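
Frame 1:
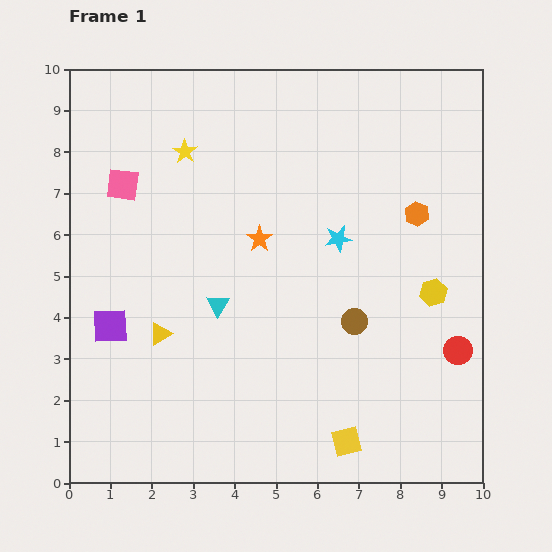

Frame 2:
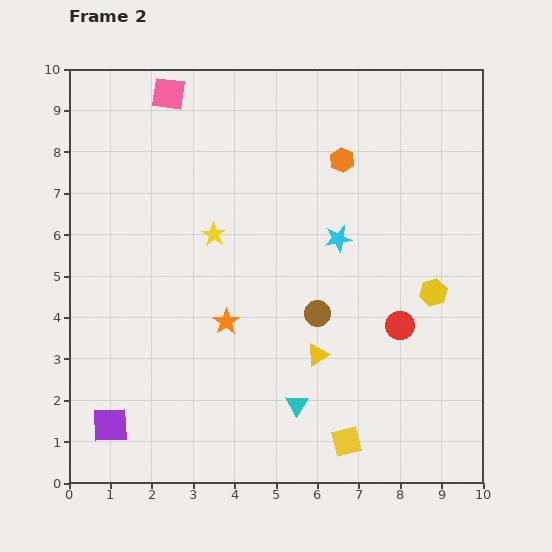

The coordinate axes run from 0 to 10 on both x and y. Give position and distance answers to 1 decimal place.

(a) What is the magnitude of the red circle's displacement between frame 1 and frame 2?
1.5

The red circle moved from (9.4, 3.2) to (8.0, 3.8), a distance of √(1.4² + 0.6²) ≈ 1.5.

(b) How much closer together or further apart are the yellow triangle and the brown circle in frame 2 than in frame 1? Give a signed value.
-3.7

Distance in frame 1: 4.7. Distance in frame 2: 1.0.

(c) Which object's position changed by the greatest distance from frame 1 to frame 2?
the yellow triangle

(moved 3.8; next 3.1)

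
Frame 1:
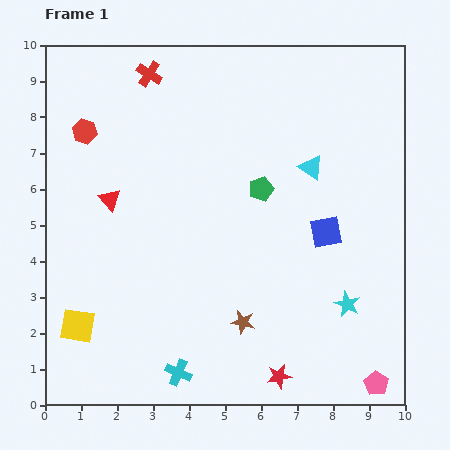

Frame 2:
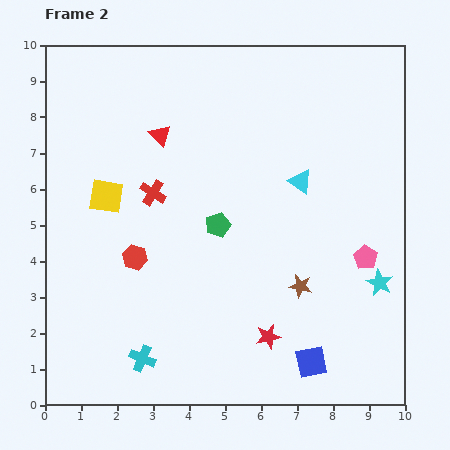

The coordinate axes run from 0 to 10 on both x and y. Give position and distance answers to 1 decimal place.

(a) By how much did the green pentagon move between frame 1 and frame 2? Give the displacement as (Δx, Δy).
(-1.2, -1.0)

The green pentagon was at (6.0, 6.0) in frame 1 and (4.8, 5.0) in frame 2.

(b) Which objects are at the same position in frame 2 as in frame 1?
none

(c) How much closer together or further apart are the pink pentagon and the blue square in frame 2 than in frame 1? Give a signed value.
-1.1

Distance in frame 1: 4.4. Distance in frame 2: 3.3.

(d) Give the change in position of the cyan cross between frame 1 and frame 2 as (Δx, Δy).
(-1.0, 0.4)

The cyan cross was at (3.7, 0.9) in frame 1 and (2.7, 1.3) in frame 2.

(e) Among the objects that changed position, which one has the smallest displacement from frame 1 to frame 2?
the cyan triangle

(moved 0.5)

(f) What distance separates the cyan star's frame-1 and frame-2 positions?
1.1

The cyan star moved from (8.4, 2.8) to (9.3, 3.4), a distance of √(0.9² + 0.6²) ≈ 1.1.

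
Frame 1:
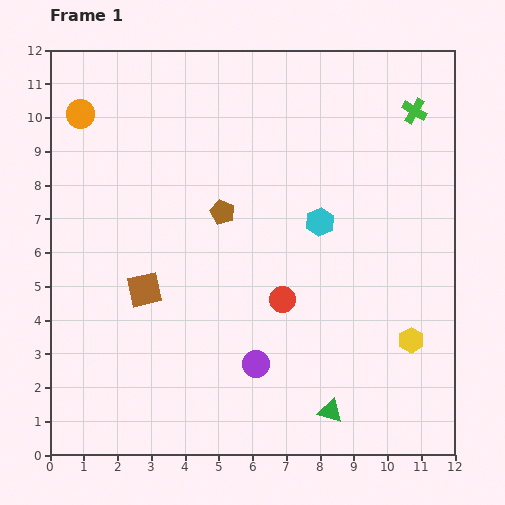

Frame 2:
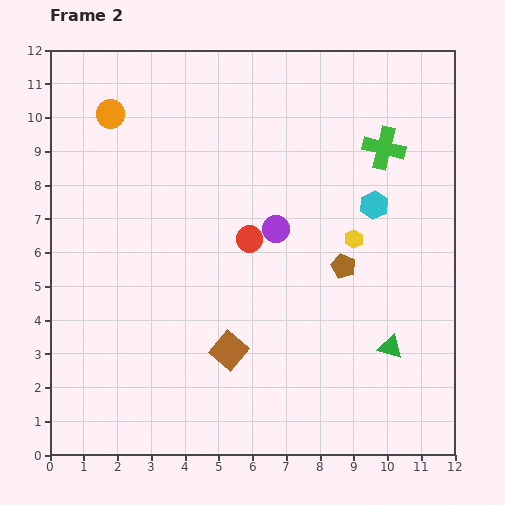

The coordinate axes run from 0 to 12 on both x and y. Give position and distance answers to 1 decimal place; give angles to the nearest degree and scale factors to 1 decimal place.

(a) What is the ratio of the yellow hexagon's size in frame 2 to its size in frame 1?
0.8×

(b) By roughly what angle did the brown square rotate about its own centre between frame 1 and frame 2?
38° counter-clockwise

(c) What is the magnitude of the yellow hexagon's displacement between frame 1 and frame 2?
3.4

The yellow hexagon moved from (10.7, 3.4) to (9.0, 6.4), a distance of √(1.7² + 3.0²) ≈ 3.4.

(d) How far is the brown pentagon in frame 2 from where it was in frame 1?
3.9

The brown pentagon moved from (5.1, 7.2) to (8.7, 5.6), a distance of √(3.6² + 1.6²) ≈ 3.9.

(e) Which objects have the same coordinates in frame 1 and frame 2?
none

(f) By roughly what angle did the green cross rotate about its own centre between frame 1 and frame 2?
17° counter-clockwise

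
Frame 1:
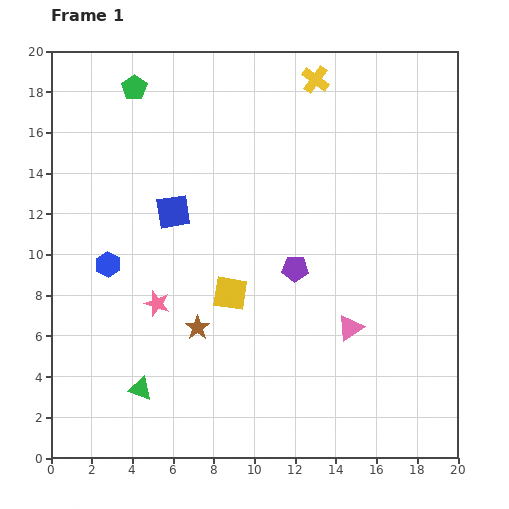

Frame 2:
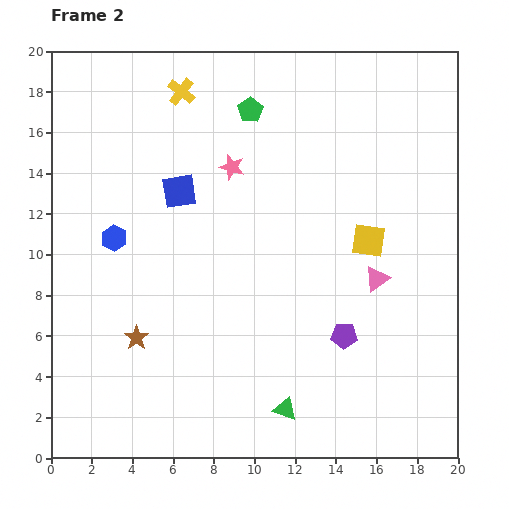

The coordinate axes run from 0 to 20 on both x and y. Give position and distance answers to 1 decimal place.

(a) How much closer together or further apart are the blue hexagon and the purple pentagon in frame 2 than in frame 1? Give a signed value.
+3.1

Distance in frame 1: 9.2. Distance in frame 2: 12.3.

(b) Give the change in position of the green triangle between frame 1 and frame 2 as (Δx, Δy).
(7.1, -1.0)

The green triangle was at (4.4, 3.4) in frame 1 and (11.5, 2.4) in frame 2.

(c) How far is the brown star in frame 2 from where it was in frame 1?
3.0

The brown star moved from (7.2, 6.4) to (4.2, 5.9), a distance of √(3.0² + 0.5²) ≈ 3.0.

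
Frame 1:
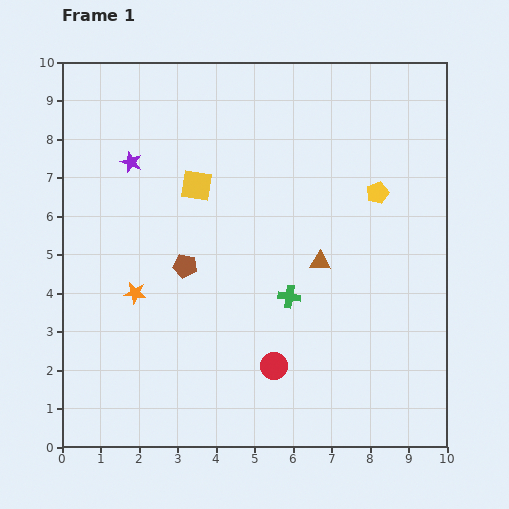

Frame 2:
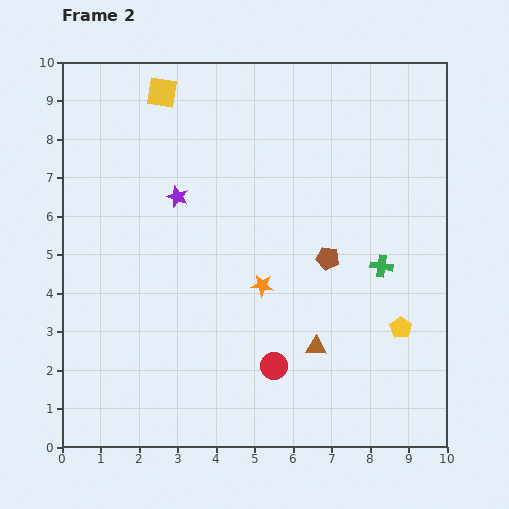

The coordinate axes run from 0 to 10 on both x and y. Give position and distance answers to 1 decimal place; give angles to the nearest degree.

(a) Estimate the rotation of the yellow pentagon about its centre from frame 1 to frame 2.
17° counter-clockwise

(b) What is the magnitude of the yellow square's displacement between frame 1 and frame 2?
2.6

The yellow square moved from (3.5, 6.8) to (2.6, 9.2), a distance of √(0.9² + 2.4²) ≈ 2.6.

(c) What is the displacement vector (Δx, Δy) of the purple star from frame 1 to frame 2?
(1.2, -0.9)

The purple star was at (1.8, 7.4) in frame 1 and (3.0, 6.5) in frame 2.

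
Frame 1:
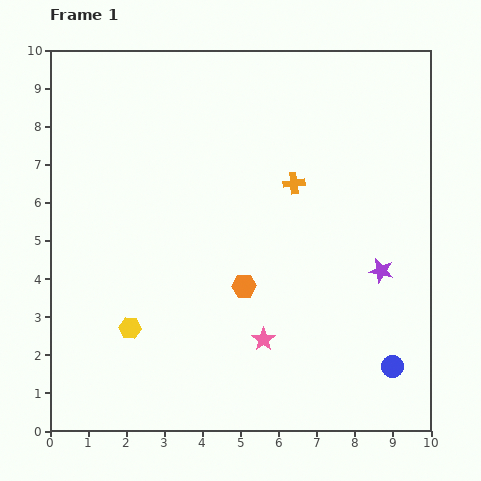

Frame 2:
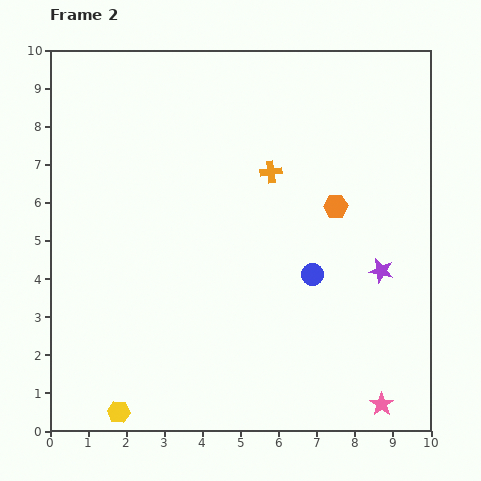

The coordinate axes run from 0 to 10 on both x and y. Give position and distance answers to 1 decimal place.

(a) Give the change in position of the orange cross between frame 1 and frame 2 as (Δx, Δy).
(-0.6, 0.3)

The orange cross was at (6.4, 6.5) in frame 1 and (5.8, 6.8) in frame 2.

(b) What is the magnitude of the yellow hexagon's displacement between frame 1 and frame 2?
2.2

The yellow hexagon moved from (2.1, 2.7) to (1.8, 0.5), a distance of √(0.3² + 2.2²) ≈ 2.2.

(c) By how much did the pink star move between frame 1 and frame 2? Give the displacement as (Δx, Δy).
(3.1, -1.7)

The pink star was at (5.6, 2.4) in frame 1 and (8.7, 0.7) in frame 2.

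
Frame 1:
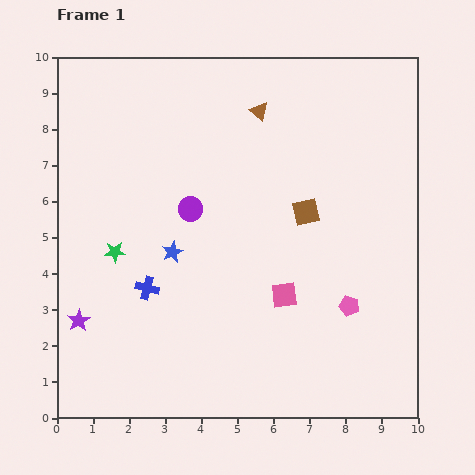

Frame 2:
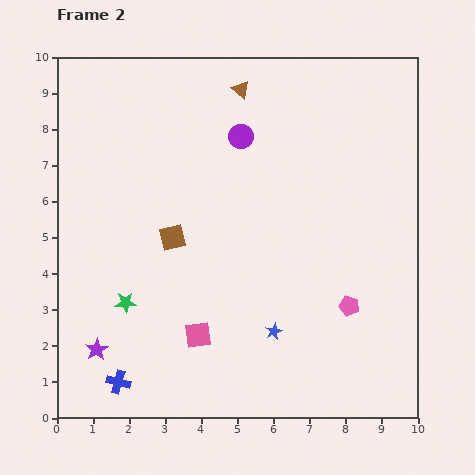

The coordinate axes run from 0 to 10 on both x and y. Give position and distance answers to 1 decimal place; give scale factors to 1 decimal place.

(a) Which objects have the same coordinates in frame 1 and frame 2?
the pink pentagon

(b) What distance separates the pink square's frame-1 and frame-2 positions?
2.6

The pink square moved from (6.3, 3.4) to (3.9, 2.3), a distance of √(2.4² + 1.1²) ≈ 2.6.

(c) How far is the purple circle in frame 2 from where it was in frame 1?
2.4

The purple circle moved from (3.7, 5.8) to (5.1, 7.8), a distance of √(1.4² + 2.0²) ≈ 2.4.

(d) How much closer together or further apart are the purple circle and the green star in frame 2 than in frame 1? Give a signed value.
+3.2

Distance in frame 1: 2.4. Distance in frame 2: 5.6.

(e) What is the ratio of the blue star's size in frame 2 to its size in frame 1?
0.8×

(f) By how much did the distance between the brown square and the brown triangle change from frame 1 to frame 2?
+1.4

Distance in frame 1: 3.1. Distance in frame 2: 4.5.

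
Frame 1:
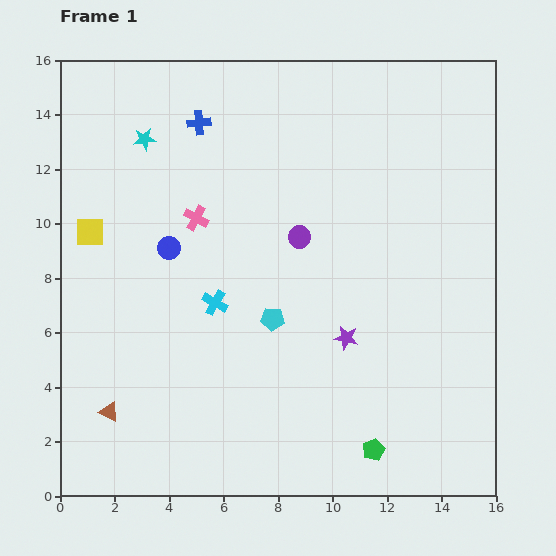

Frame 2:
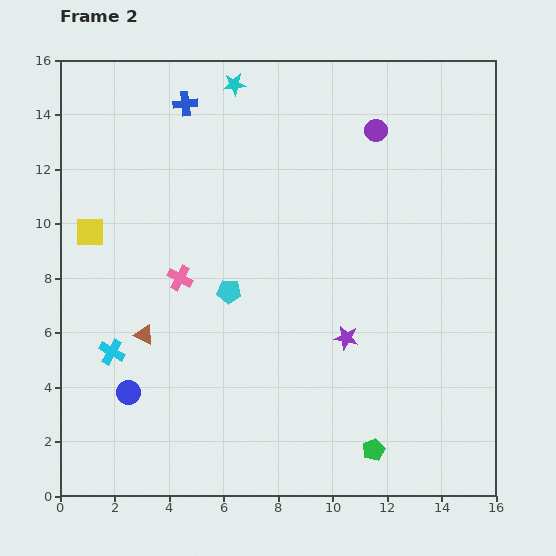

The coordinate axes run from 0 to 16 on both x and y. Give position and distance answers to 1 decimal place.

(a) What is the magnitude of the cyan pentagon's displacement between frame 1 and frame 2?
1.9

The cyan pentagon moved from (7.8, 6.5) to (6.2, 7.5), a distance of √(1.6² + 1.0²) ≈ 1.9.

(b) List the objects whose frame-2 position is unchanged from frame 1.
the yellow square, the purple star, the green pentagon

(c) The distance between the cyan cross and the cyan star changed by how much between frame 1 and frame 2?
+4.3

Distance in frame 1: 6.5. Distance in frame 2: 10.8.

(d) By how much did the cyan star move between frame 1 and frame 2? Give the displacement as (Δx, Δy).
(3.3, 2.0)

The cyan star was at (3.1, 13.1) in frame 1 and (6.4, 15.1) in frame 2.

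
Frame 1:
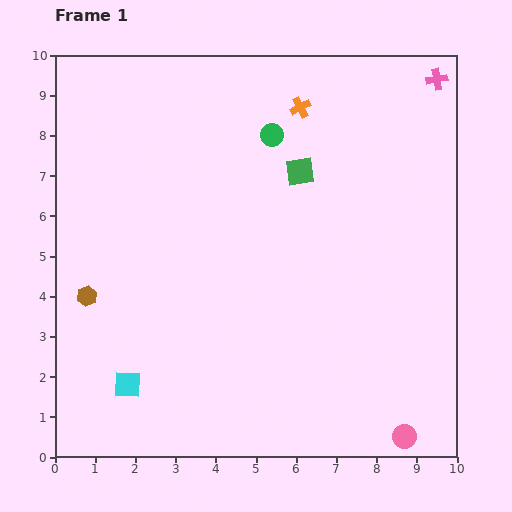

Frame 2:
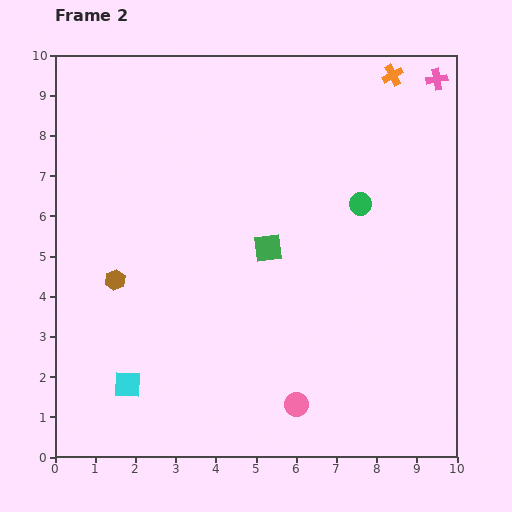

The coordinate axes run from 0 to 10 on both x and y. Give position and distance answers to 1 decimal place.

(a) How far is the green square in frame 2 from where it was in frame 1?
2.1

The green square moved from (6.1, 7.1) to (5.3, 5.2), a distance of √(0.8² + 1.9²) ≈ 2.1.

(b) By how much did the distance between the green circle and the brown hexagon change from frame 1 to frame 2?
+0.3

Distance in frame 1: 6.1. Distance in frame 2: 6.4.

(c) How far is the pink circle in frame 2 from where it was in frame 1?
2.8

The pink circle moved from (8.7, 0.5) to (6.0, 1.3), a distance of √(2.7² + 0.8²) ≈ 2.8.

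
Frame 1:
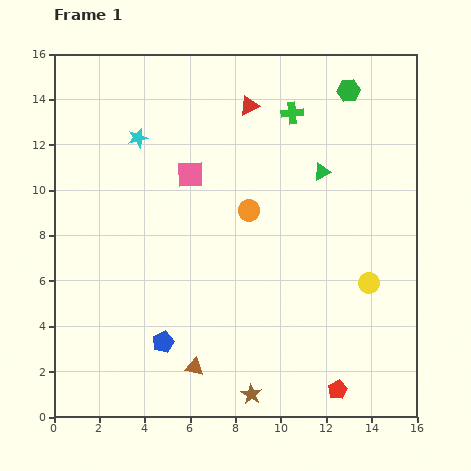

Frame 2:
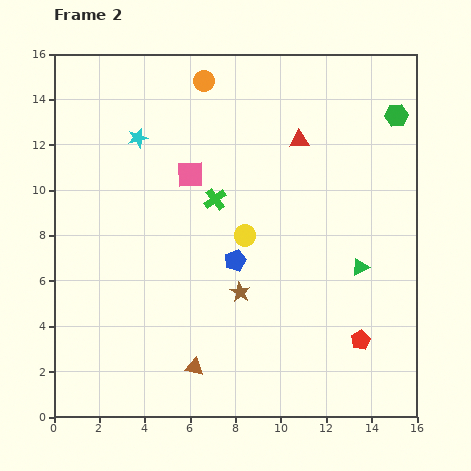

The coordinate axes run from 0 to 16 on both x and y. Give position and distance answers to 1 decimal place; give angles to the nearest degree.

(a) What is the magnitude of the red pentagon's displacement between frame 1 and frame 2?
2.4

The red pentagon moved from (12.5, 1.2) to (13.5, 3.4), a distance of √(1.0² + 2.2²) ≈ 2.4.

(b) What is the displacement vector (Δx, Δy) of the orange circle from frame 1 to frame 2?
(-2.0, 5.7)

The orange circle was at (8.6, 9.1) in frame 1 and (6.6, 14.8) in frame 2.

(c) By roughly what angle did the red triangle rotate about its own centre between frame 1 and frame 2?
24° clockwise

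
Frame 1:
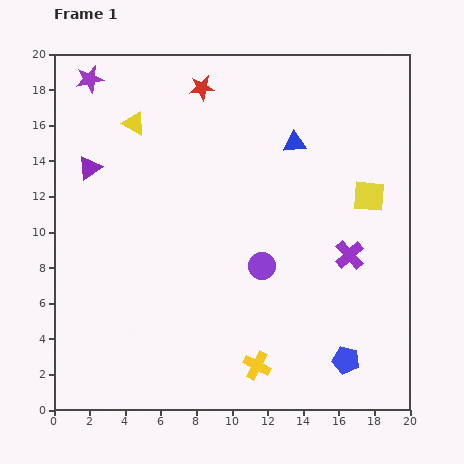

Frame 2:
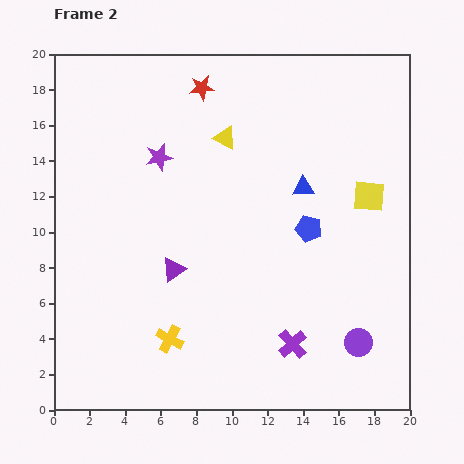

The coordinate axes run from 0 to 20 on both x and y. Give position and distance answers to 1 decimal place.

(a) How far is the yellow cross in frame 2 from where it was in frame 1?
5.1

The yellow cross moved from (11.4, 2.5) to (6.5, 4.0), a distance of √(4.9² + 1.5²) ≈ 5.1.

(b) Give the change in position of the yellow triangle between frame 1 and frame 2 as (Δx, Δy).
(5.1, -0.8)

The yellow triangle was at (4.5, 16.1) in frame 1 and (9.6, 15.3) in frame 2.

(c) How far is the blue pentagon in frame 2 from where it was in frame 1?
7.7

The blue pentagon moved from (16.4, 2.8) to (14.3, 10.2), a distance of √(2.1² + 7.4²) ≈ 7.7.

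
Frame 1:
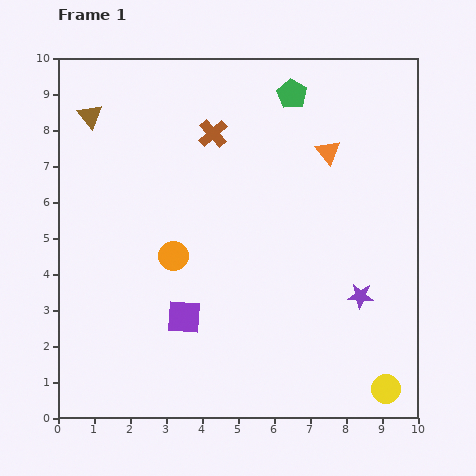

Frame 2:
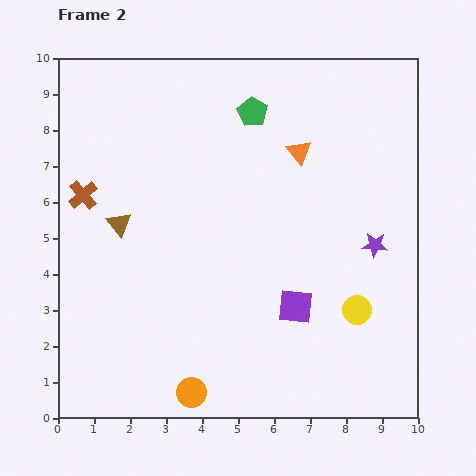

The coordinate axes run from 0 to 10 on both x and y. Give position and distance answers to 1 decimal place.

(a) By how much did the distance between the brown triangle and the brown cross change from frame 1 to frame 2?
-2.1

Distance in frame 1: 3.4. Distance in frame 2: 1.3.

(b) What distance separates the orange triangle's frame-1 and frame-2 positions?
0.8

The orange triangle moved from (7.5, 7.4) to (6.7, 7.4), a distance of √(0.8² + 0.0²) ≈ 0.8.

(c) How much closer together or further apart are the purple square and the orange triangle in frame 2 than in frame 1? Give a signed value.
-1.8

Distance in frame 1: 6.1. Distance in frame 2: 4.3.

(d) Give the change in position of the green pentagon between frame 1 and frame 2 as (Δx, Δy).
(-1.1, -0.5)

The green pentagon was at (6.5, 9.0) in frame 1 and (5.4, 8.5) in frame 2.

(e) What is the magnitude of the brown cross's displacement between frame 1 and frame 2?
4.0

The brown cross moved from (4.3, 7.9) to (0.7, 6.2), a distance of √(3.6² + 1.7²) ≈ 4.0.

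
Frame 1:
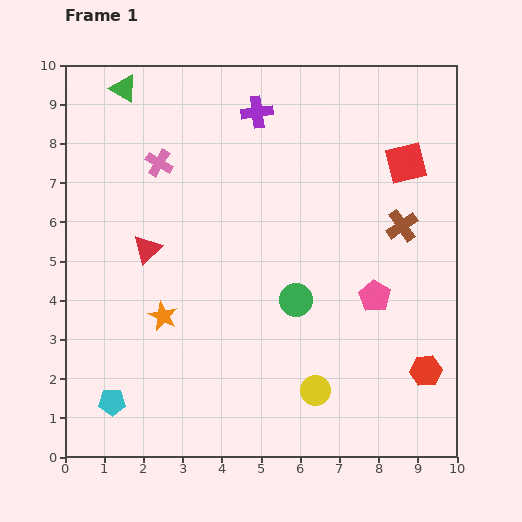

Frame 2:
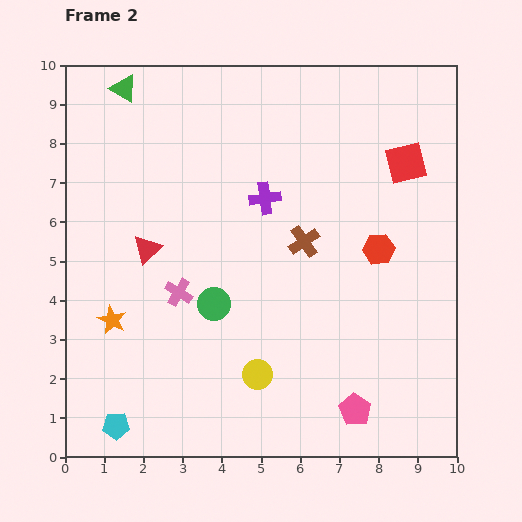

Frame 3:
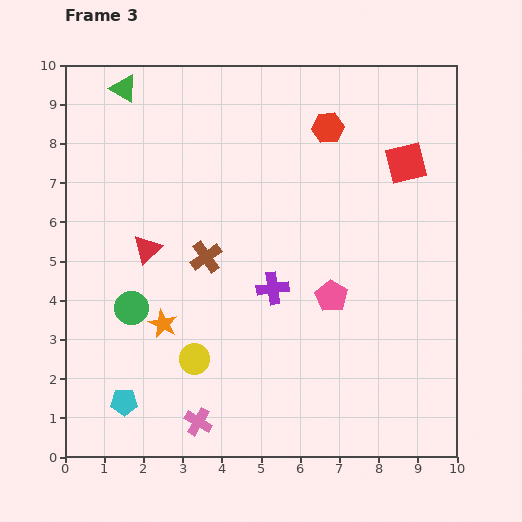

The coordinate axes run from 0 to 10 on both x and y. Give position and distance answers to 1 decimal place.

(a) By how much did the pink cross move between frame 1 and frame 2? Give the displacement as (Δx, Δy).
(0.5, -3.3)

The pink cross was at (2.4, 7.5) in frame 1 and (2.9, 4.2) in frame 2.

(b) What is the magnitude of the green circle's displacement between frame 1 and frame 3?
4.2

The green circle moved from (5.9, 4.0) to (1.7, 3.8), a distance of √(4.2² + 0.2²) ≈ 4.2.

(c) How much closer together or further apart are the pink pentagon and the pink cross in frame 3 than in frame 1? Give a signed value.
-1.8

Distance in frame 1: 6.5. Distance in frame 3: 4.7.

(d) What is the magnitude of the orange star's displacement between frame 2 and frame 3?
1.3

The orange star moved from (1.2, 3.5) to (2.5, 3.4), a distance of √(1.3² + 0.1²) ≈ 1.3.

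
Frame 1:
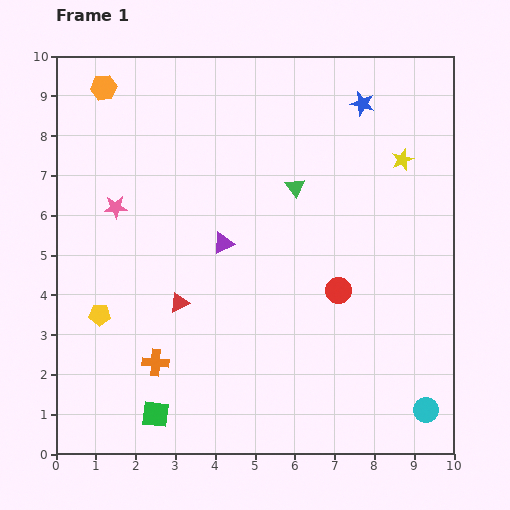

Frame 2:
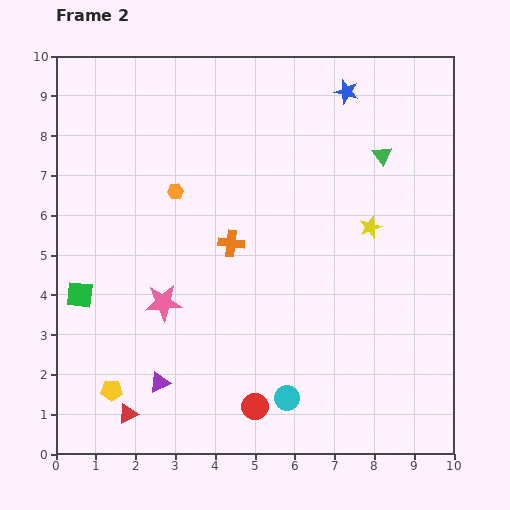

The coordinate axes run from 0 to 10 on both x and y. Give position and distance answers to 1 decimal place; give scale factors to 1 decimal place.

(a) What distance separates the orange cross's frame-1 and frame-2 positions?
3.6

The orange cross moved from (2.5, 2.3) to (4.4, 5.3), a distance of √(1.9² + 3.0²) ≈ 3.6.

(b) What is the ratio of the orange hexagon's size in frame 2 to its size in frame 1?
0.6×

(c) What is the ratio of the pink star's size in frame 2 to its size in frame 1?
1.6×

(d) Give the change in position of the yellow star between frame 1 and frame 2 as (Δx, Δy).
(-0.8, -1.7)

The yellow star was at (8.7, 7.4) in frame 1 and (7.9, 5.7) in frame 2.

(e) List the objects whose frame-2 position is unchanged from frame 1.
none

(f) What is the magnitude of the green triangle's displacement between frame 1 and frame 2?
2.3

The green triangle moved from (6.0, 6.7) to (8.2, 7.5), a distance of √(2.2² + 0.8²) ≈ 2.3.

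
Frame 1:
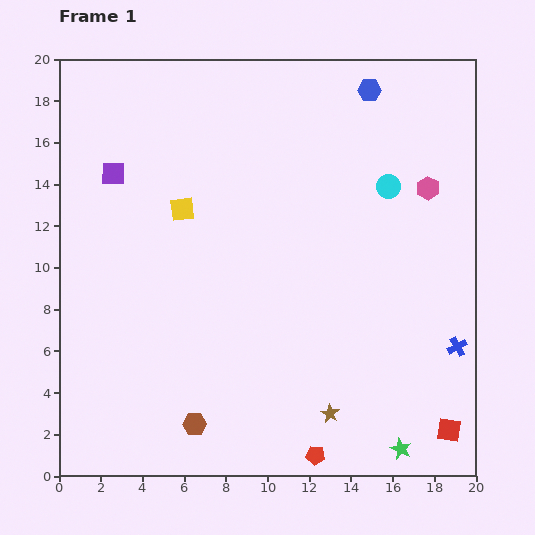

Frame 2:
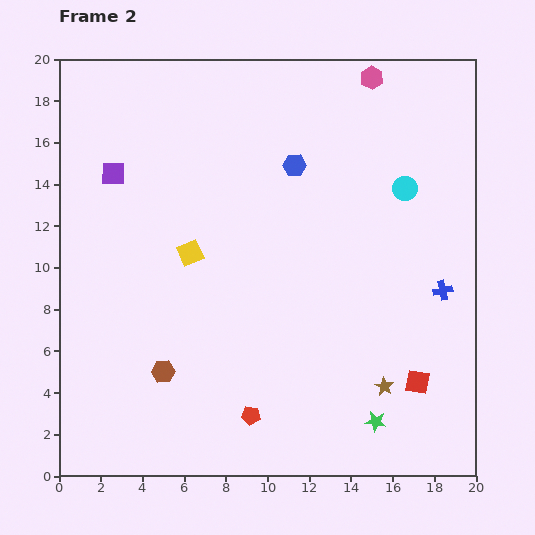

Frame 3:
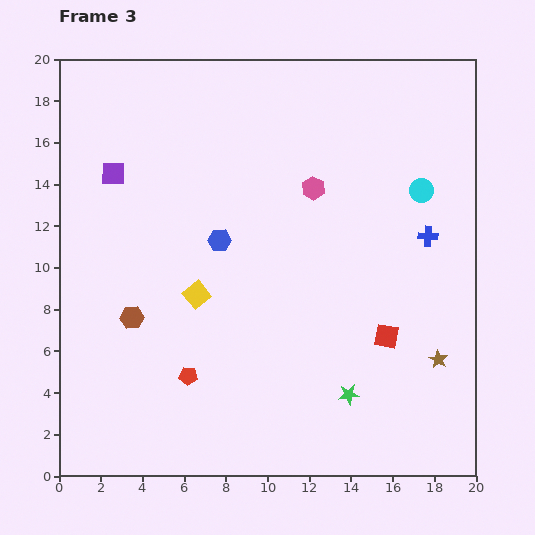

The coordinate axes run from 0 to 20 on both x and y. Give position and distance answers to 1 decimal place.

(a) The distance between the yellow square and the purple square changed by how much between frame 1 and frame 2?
+1.6

Distance in frame 1: 3.7. Distance in frame 2: 5.3.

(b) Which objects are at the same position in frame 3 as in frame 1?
the purple square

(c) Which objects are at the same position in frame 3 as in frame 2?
the purple square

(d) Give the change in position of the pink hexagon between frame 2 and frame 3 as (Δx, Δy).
(-2.8, -5.3)

The pink hexagon was at (15.0, 19.1) in frame 2 and (12.2, 13.8) in frame 3.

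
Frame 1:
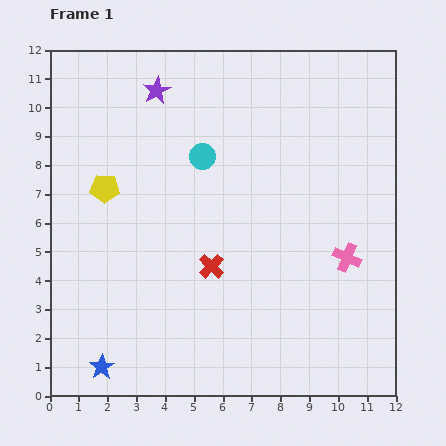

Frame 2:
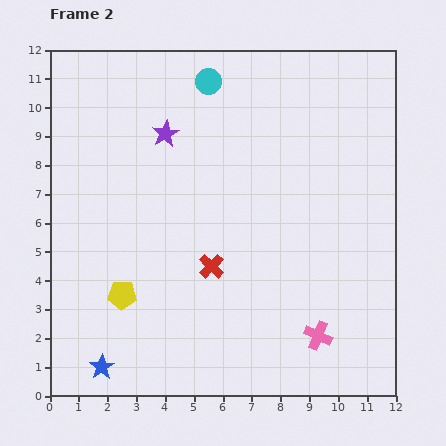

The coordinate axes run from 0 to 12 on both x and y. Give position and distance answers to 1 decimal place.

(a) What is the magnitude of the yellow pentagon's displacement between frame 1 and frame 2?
3.7

The yellow pentagon moved from (1.9, 7.2) to (2.5, 3.5), a distance of √(0.6² + 3.7²) ≈ 3.7.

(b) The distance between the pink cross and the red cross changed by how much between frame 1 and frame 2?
-0.3

Distance in frame 1: 4.7. Distance in frame 2: 4.4.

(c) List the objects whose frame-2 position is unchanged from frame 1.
the red cross, the blue star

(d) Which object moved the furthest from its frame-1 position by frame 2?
the yellow pentagon

(moved 3.7; next 2.9)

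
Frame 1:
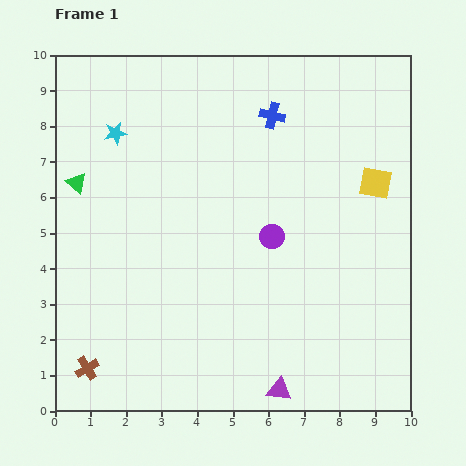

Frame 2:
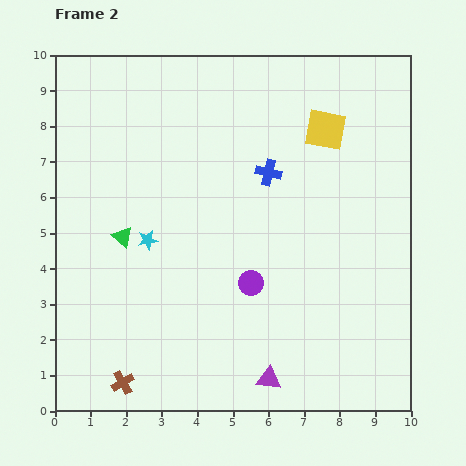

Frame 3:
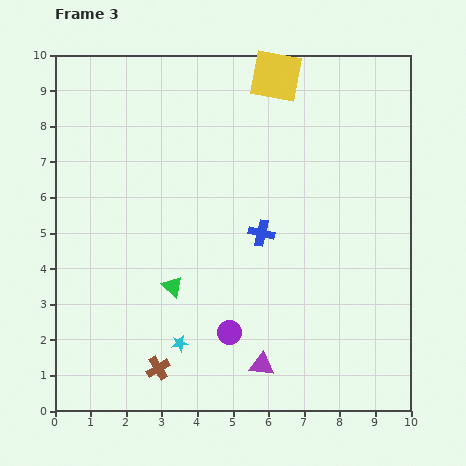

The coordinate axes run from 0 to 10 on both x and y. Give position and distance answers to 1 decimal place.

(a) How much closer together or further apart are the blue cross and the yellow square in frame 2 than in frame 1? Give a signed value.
-1.5

Distance in frame 1: 3.5. Distance in frame 2: 2.0.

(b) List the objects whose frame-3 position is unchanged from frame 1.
none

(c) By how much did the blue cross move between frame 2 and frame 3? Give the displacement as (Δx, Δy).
(-0.2, -1.7)

The blue cross was at (6.0, 6.7) in frame 2 and (5.8, 5.0) in frame 3.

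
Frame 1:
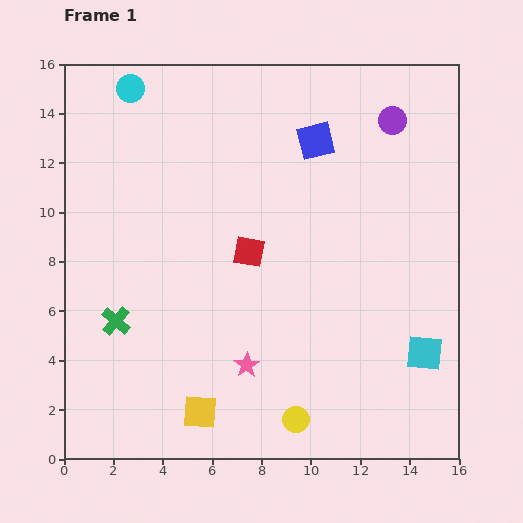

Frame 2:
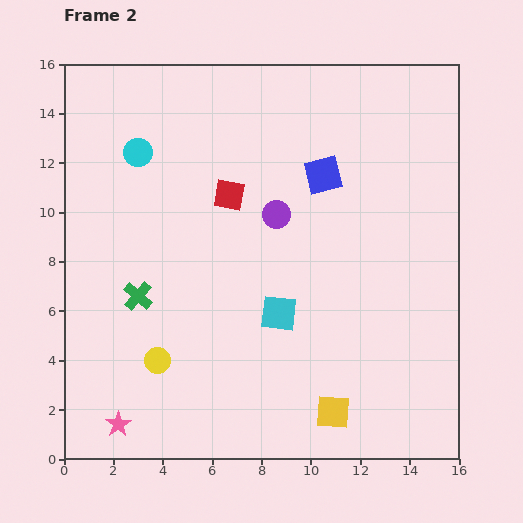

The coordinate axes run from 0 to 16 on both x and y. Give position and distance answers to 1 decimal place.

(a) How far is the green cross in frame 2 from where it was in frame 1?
1.3

The green cross moved from (2.1, 5.6) to (3.0, 6.6), a distance of √(0.9² + 1.0²) ≈ 1.3.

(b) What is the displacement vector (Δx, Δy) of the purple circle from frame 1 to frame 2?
(-4.7, -3.8)

The purple circle was at (13.3, 13.7) in frame 1 and (8.6, 9.9) in frame 2.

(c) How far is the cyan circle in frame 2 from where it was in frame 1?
2.6

The cyan circle moved from (2.7, 15.0) to (3.0, 12.4), a distance of √(0.3² + 2.6²) ≈ 2.6.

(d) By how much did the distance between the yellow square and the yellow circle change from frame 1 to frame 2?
+3.5

Distance in frame 1: 3.9. Distance in frame 2: 7.4.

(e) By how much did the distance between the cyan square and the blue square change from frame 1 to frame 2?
-3.8

Distance in frame 1: 9.7. Distance in frame 2: 5.9.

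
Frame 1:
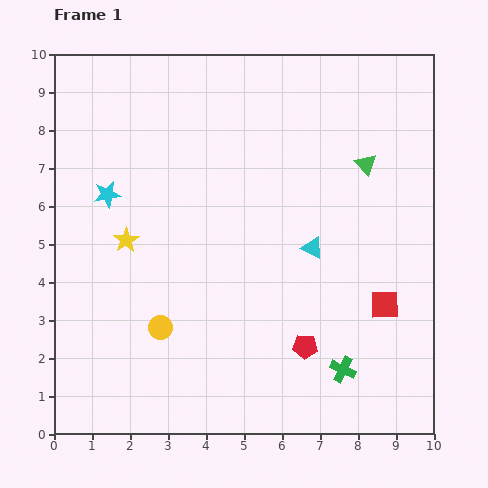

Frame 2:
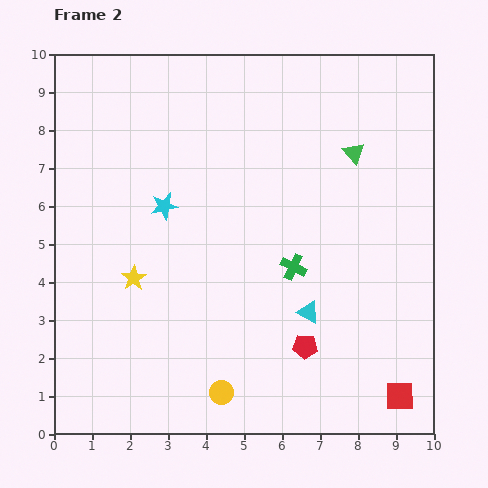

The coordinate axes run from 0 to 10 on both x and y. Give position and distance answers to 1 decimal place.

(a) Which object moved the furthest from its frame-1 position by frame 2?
the green cross

(moved 3.0; next 2.4)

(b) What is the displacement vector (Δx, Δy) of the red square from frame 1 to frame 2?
(0.4, -2.4)

The red square was at (8.7, 3.4) in frame 1 and (9.1, 1.0) in frame 2.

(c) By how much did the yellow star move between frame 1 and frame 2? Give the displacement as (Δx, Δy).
(0.2, -1.0)

The yellow star was at (1.9, 5.1) in frame 1 and (2.1, 4.1) in frame 2.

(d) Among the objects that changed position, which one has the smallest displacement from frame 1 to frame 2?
the green triangle

(moved 0.4)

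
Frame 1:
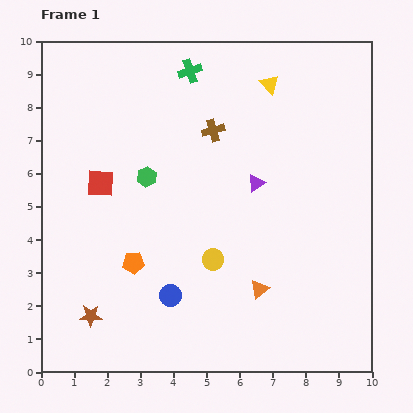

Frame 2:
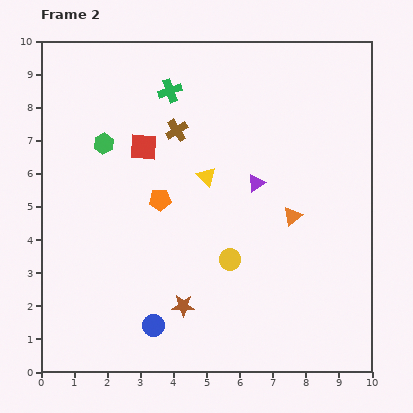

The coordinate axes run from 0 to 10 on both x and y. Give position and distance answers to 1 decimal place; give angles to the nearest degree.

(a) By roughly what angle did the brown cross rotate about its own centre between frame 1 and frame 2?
17° counter-clockwise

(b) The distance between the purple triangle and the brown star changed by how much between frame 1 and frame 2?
-2.1

Distance in frame 1: 6.4. Distance in frame 2: 4.3.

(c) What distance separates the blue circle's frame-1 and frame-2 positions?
1.0

The blue circle moved from (3.9, 2.3) to (3.4, 1.4), a distance of √(0.5² + 0.9²) ≈ 1.0.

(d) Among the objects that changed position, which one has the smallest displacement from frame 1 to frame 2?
the yellow circle

(moved 0.5)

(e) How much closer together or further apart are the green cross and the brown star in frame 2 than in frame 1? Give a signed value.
-1.5

Distance in frame 1: 8.0. Distance in frame 2: 6.5.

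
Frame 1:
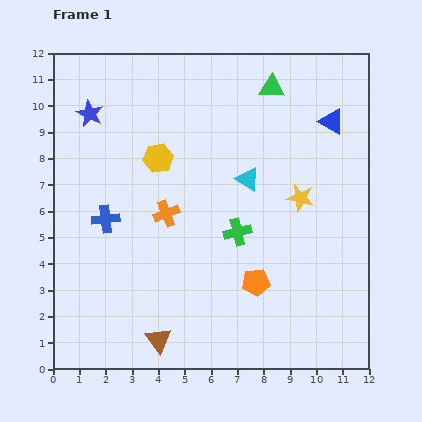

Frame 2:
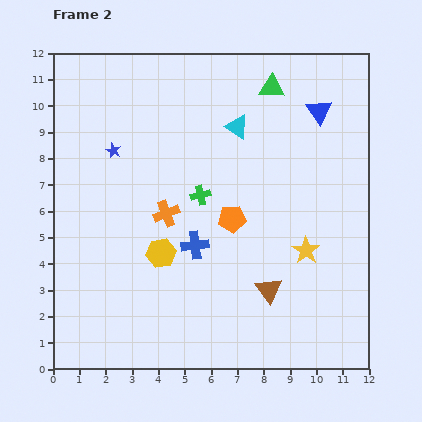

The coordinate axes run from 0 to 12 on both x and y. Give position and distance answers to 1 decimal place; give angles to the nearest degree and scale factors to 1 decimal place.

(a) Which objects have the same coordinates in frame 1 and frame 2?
the green triangle, the orange cross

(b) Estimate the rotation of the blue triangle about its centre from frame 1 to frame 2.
26° clockwise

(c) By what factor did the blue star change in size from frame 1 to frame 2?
0.6×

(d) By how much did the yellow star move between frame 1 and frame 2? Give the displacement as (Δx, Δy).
(0.2, -2.0)

The yellow star was at (9.4, 6.5) in frame 1 and (9.6, 4.5) in frame 2.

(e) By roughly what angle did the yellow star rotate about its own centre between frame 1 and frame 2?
22° clockwise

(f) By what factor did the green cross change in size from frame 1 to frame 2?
0.7×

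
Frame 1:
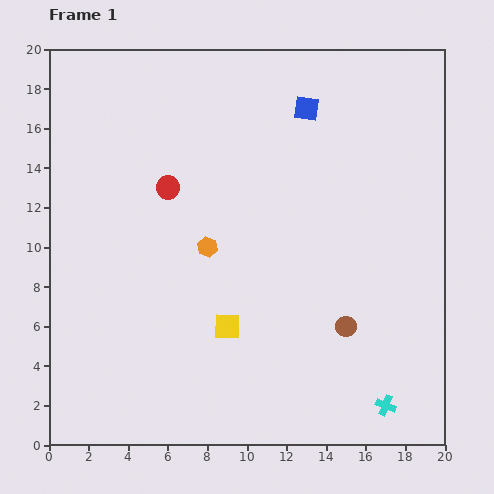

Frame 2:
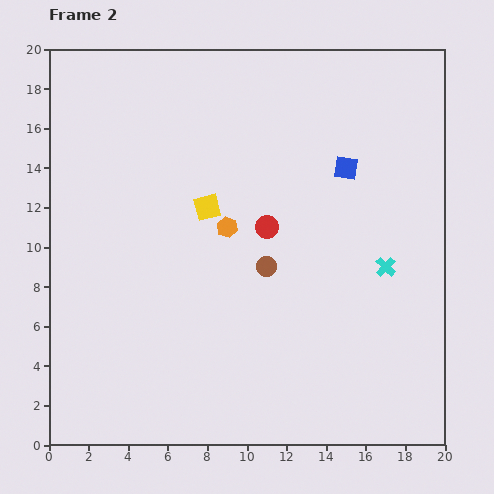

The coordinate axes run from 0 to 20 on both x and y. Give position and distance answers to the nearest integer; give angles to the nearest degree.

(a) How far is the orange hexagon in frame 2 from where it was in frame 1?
1

The orange hexagon moved from (8, 10) to (9, 11), a distance of √(1² + 1²) ≈ 1.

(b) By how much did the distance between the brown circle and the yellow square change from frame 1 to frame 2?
-2

Distance in frame 1: 6. Distance in frame 2: 4.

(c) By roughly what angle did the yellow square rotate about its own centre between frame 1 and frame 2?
16° counter-clockwise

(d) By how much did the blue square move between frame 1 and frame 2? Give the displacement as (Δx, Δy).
(2, -3)

The blue square was at (13, 17) in frame 1 and (15, 14) in frame 2.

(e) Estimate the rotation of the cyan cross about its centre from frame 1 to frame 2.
22° clockwise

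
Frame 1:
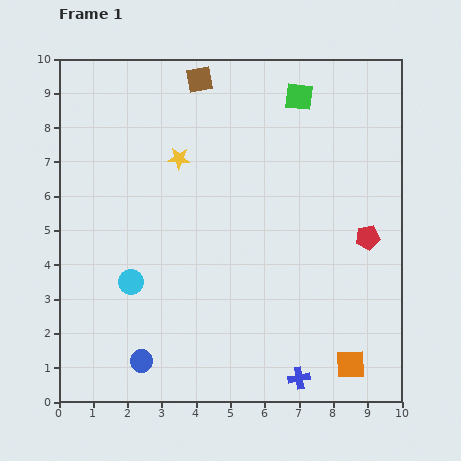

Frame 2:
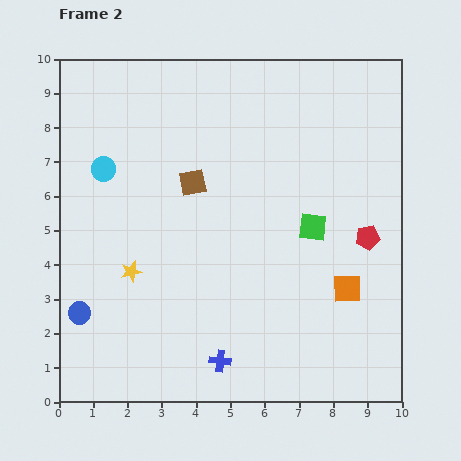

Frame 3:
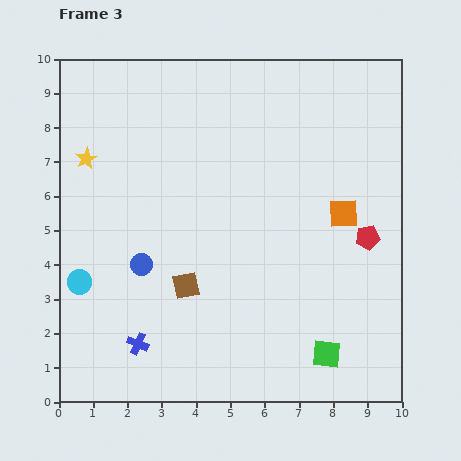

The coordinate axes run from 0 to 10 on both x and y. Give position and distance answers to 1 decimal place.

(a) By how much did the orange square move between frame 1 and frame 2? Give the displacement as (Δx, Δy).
(-0.1, 2.2)

The orange square was at (8.5, 1.1) in frame 1 and (8.4, 3.3) in frame 2.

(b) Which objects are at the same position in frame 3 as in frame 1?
the red pentagon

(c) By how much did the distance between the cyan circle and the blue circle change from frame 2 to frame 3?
-2.4

Distance in frame 2: 4.3. Distance in frame 3: 1.9.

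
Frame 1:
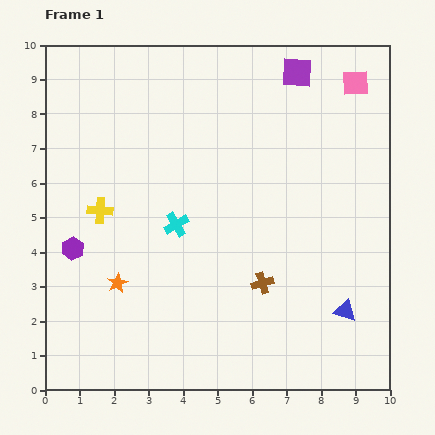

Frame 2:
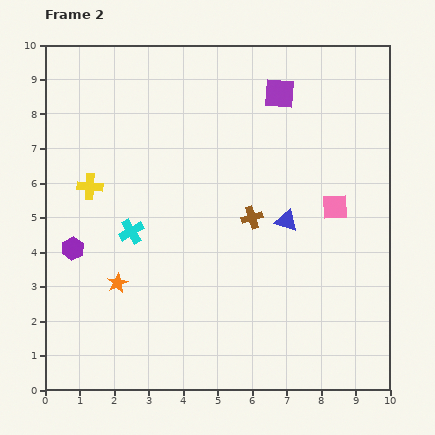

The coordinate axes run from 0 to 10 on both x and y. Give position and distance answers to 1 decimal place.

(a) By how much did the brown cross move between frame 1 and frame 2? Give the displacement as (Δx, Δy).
(-0.3, 1.9)

The brown cross was at (6.3, 3.1) in frame 1 and (6.0, 5.0) in frame 2.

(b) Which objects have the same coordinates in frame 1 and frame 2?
the orange star, the purple hexagon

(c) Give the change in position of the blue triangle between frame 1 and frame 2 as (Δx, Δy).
(-1.7, 2.6)

The blue triangle was at (8.7, 2.3) in frame 1 and (7.0, 4.9) in frame 2.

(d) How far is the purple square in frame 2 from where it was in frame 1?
0.8

The purple square moved from (7.3, 9.2) to (6.8, 8.6), a distance of √(0.5² + 0.6²) ≈ 0.8.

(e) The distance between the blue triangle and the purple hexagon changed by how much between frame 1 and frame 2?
-1.8

Distance in frame 1: 8.1. Distance in frame 2: 6.3.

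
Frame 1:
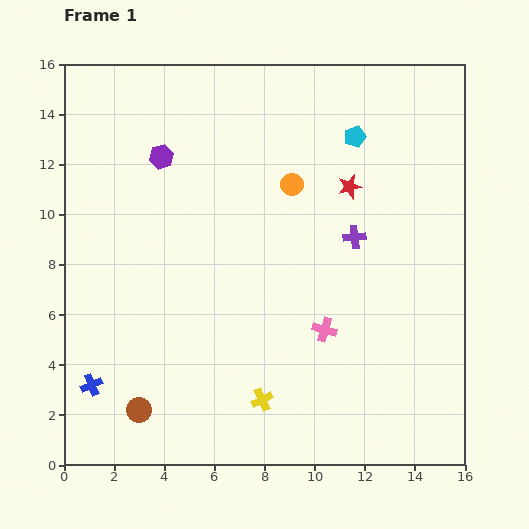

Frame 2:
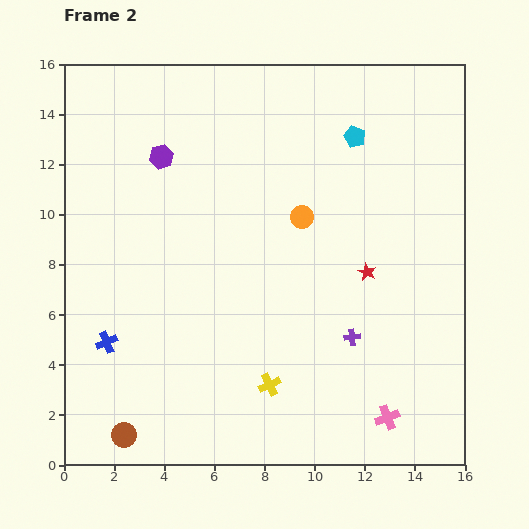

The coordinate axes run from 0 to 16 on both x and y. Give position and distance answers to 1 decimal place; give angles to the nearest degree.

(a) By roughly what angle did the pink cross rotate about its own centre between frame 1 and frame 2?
36° counter-clockwise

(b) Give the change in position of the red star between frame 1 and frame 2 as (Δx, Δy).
(0.7, -3.4)

The red star was at (11.4, 11.1) in frame 1 and (12.1, 7.7) in frame 2.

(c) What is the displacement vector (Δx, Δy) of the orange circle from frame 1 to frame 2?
(0.4, -1.3)

The orange circle was at (9.1, 11.2) in frame 1 and (9.5, 9.9) in frame 2.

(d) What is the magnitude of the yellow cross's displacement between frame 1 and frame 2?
0.7

The yellow cross moved from (7.9, 2.6) to (8.2, 3.2), a distance of √(0.3² + 0.6²) ≈ 0.7.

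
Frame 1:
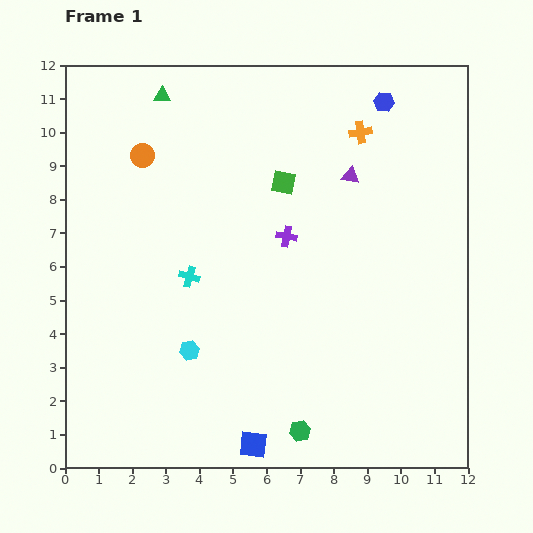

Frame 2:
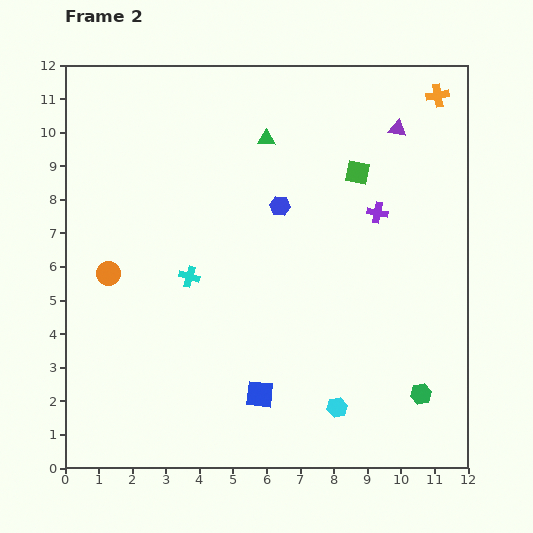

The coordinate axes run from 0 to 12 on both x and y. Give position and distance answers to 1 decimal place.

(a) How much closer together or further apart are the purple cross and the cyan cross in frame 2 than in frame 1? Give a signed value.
+2.8

Distance in frame 1: 3.1. Distance in frame 2: 5.9.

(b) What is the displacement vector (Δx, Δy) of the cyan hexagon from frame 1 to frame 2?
(4.4, -1.7)

The cyan hexagon was at (3.7, 3.5) in frame 1 and (8.1, 1.8) in frame 2.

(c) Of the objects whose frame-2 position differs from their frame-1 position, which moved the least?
the blue square

(moved 1.5)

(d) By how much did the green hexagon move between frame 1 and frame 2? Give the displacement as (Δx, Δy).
(3.6, 1.1)

The green hexagon was at (7.0, 1.1) in frame 1 and (10.6, 2.2) in frame 2.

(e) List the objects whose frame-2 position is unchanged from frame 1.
the cyan cross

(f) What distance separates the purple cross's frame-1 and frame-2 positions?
2.8

The purple cross moved from (6.6, 6.9) to (9.3, 7.6), a distance of √(2.7² + 0.7²) ≈ 2.8.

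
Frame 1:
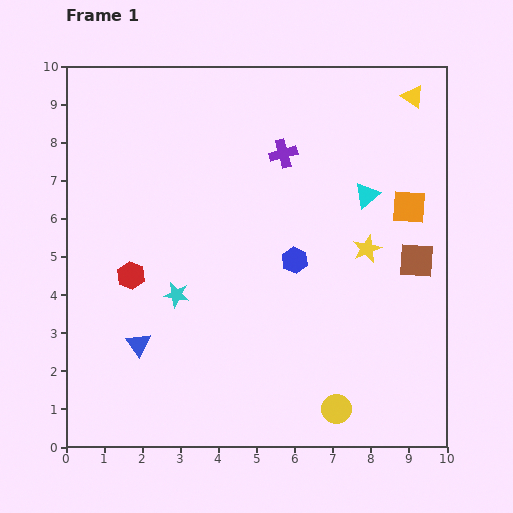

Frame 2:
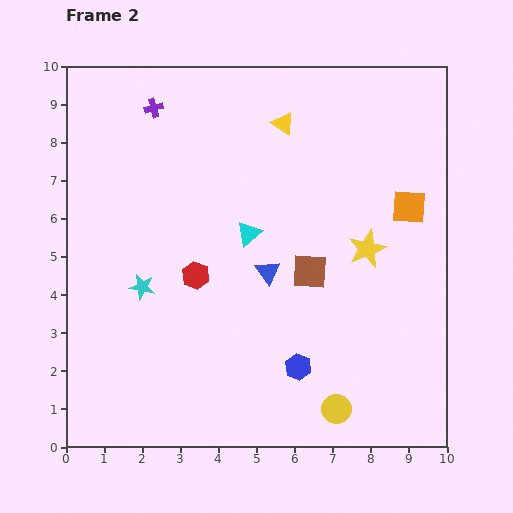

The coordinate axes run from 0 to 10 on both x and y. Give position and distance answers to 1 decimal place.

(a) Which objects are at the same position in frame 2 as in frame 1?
the yellow star, the yellow circle, the orange square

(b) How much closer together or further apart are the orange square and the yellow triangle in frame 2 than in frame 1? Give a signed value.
+1.1

Distance in frame 1: 2.9. Distance in frame 2: 4.0.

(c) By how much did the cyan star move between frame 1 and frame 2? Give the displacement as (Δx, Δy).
(-0.9, 0.2)

The cyan star was at (2.9, 4.0) in frame 1 and (2.0, 4.2) in frame 2.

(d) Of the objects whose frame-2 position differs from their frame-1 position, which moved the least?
the cyan star

(moved 0.9)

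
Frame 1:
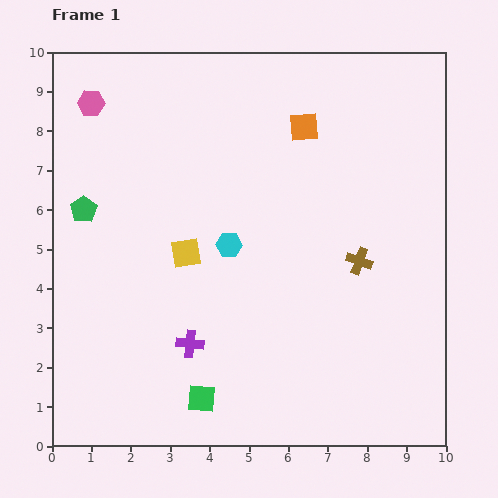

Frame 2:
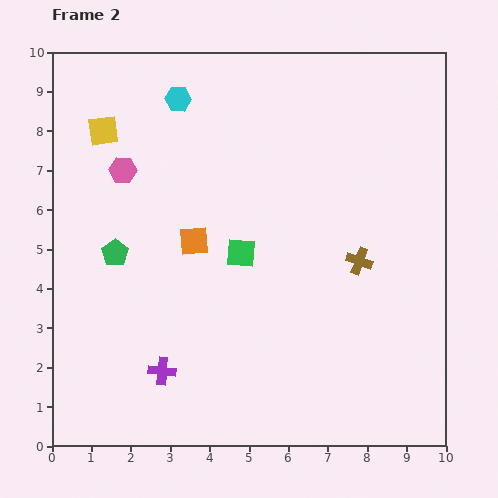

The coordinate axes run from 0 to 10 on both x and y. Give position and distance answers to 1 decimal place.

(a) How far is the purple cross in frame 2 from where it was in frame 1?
1.0

The purple cross moved from (3.5, 2.6) to (2.8, 1.9), a distance of √(0.7² + 0.7²) ≈ 1.0.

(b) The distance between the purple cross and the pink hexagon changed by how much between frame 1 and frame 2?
-1.4

Distance in frame 1: 6.6. Distance in frame 2: 5.2.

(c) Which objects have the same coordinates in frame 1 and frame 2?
the brown cross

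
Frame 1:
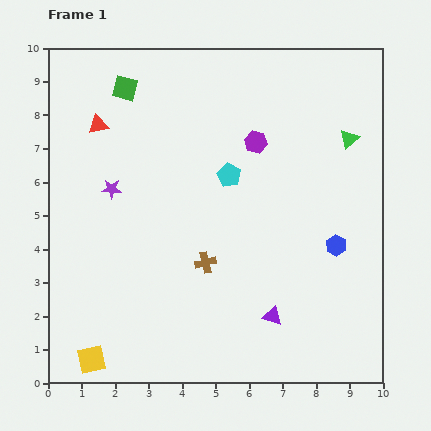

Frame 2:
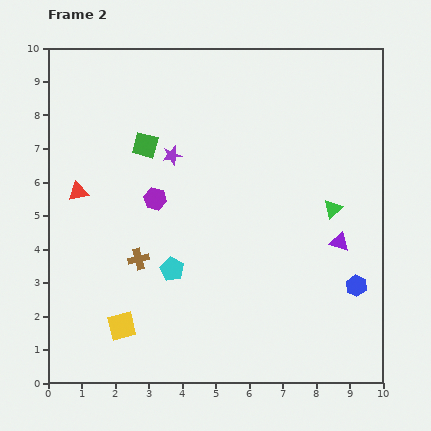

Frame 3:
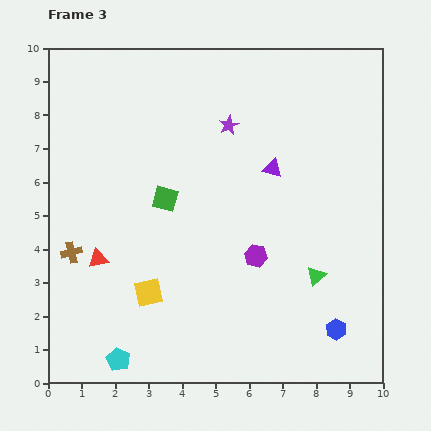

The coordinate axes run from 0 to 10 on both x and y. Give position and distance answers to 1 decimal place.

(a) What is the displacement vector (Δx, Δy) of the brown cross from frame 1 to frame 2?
(-2.0, 0.1)

The brown cross was at (4.7, 3.6) in frame 1 and (2.7, 3.7) in frame 2.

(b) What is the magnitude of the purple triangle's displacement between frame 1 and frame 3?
4.4

The purple triangle moved from (6.7, 2.0) to (6.7, 6.4), a distance of √(0.0² + 4.4²) ≈ 4.4.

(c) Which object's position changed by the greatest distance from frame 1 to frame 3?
the cyan pentagon

(moved 6.4; next 4.4)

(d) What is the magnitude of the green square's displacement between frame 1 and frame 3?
3.5

The green square moved from (2.3, 8.8) to (3.5, 5.5), a distance of √(1.2² + 3.3²) ≈ 3.5.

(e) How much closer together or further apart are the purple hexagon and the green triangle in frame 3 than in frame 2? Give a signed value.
-3.4

Distance in frame 2: 5.3. Distance in frame 3: 1.9.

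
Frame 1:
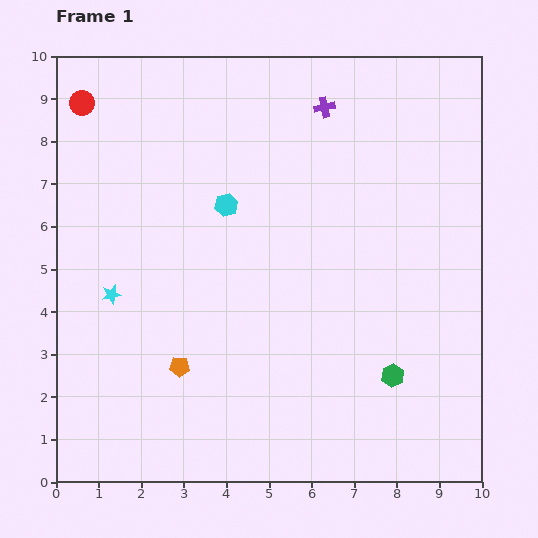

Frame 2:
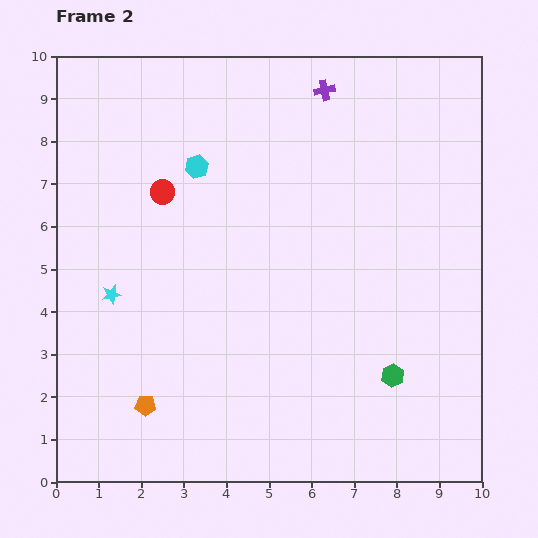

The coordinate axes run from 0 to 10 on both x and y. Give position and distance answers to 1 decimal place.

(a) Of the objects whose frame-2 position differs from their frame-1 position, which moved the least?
the purple cross

(moved 0.4)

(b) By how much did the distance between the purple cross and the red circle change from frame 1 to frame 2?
-1.2

Distance in frame 1: 5.7. Distance in frame 2: 4.5.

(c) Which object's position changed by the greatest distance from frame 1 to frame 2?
the red circle

(moved 2.8; next 1.2)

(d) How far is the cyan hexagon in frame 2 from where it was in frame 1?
1.1

The cyan hexagon moved from (4.0, 6.5) to (3.3, 7.4), a distance of √(0.7² + 0.9²) ≈ 1.1.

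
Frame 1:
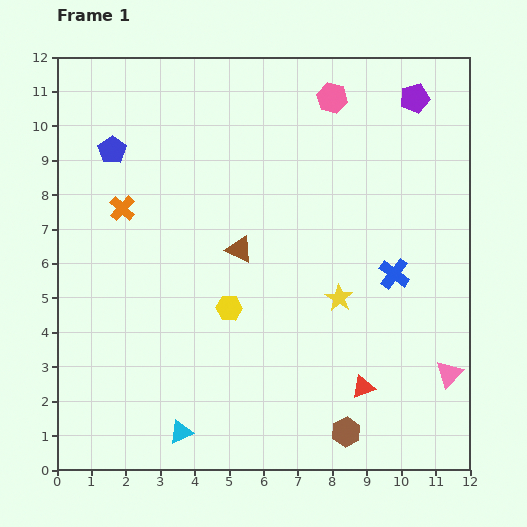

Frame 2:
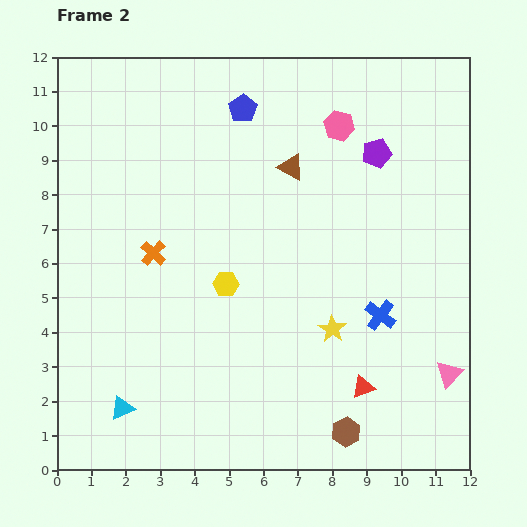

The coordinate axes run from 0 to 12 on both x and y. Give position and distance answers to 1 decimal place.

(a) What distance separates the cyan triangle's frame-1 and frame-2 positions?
1.8

The cyan triangle moved from (3.6, 1.1) to (1.9, 1.8), a distance of √(1.7² + 0.7²) ≈ 1.8.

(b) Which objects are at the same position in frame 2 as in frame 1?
the brown hexagon, the pink triangle, the red triangle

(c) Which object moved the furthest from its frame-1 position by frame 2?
the blue pentagon

(moved 4.0; next 2.8)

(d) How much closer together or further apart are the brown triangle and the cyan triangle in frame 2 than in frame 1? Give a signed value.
+2.9

Distance in frame 1: 5.6. Distance in frame 2: 8.5.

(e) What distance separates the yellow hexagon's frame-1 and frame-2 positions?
0.7

The yellow hexagon moved from (5.0, 4.7) to (4.9, 5.4), a distance of √(0.1² + 0.7²) ≈ 0.7.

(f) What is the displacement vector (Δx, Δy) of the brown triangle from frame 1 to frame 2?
(1.5, 2.4)

The brown triangle was at (5.3, 6.4) in frame 1 and (6.8, 8.8) in frame 2.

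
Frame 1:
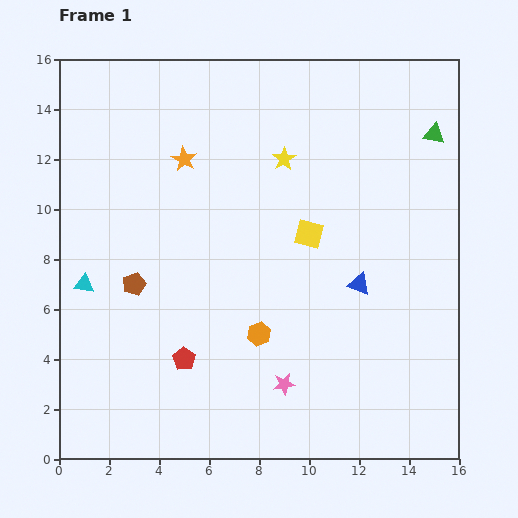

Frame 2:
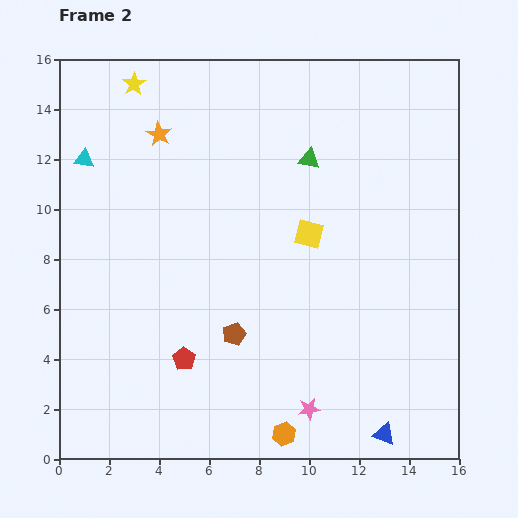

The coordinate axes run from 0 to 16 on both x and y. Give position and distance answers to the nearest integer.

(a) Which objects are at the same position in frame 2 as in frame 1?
the yellow square, the red pentagon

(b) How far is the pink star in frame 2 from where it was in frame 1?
1

The pink star moved from (9, 3) to (10, 2), a distance of √(1² + 1²) ≈ 1.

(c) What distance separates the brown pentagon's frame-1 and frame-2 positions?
4

The brown pentagon moved from (3, 7) to (7, 5), a distance of √(4² + 2²) ≈ 4.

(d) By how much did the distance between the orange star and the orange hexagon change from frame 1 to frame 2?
+5

Distance in frame 1: 8. Distance in frame 2: 13.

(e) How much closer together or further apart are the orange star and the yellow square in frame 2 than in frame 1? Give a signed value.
+1

Distance in frame 1: 6. Distance in frame 2: 7.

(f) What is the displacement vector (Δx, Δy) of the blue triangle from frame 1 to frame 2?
(1, -6)

The blue triangle was at (12, 7) in frame 1 and (13, 1) in frame 2.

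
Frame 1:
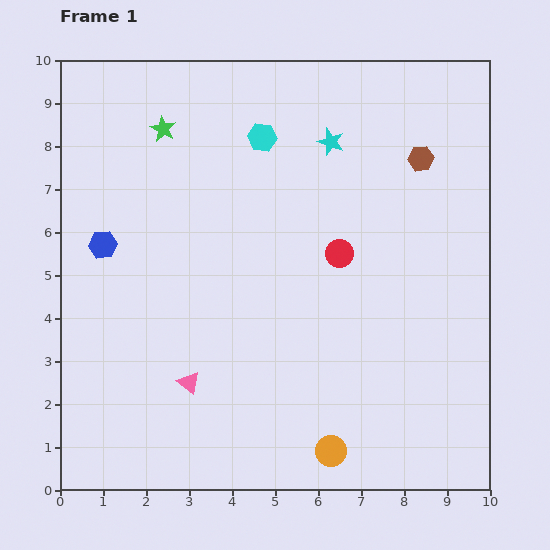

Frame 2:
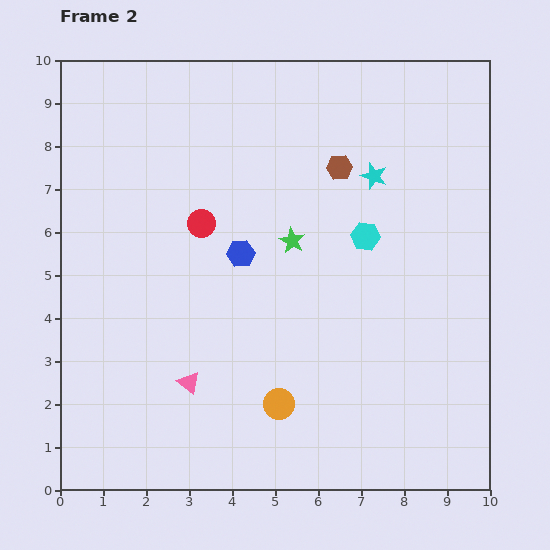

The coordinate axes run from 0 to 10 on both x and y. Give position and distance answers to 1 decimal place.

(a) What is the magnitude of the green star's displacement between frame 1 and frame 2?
4.0

The green star moved from (2.4, 8.4) to (5.4, 5.8), a distance of √(3.0² + 2.6²) ≈ 4.0.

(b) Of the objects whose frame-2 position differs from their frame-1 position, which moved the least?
the cyan star

(moved 1.3)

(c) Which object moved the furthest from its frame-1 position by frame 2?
the green star

(moved 4.0; next 3.3)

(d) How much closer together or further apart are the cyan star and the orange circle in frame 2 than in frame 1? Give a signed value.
-1.5

Distance in frame 1: 7.2. Distance in frame 2: 5.7.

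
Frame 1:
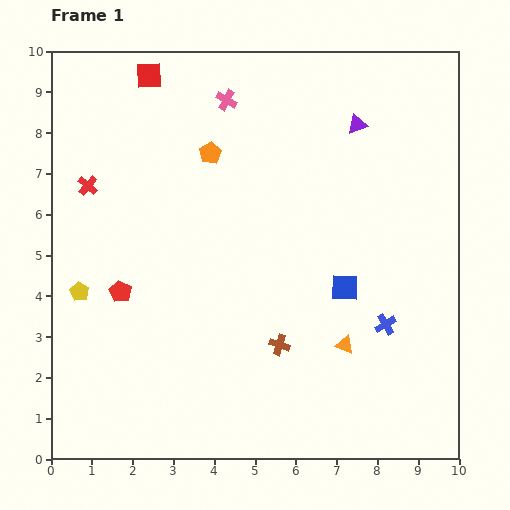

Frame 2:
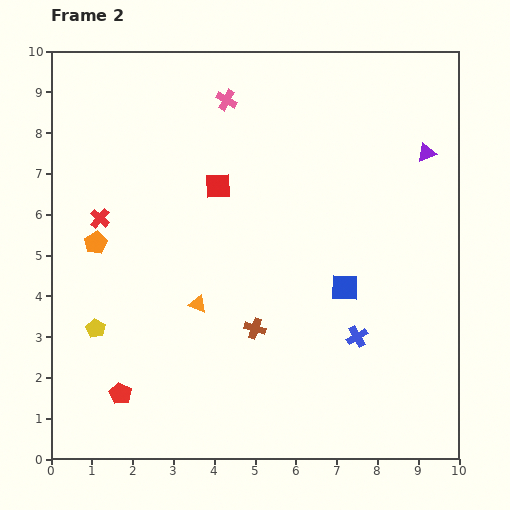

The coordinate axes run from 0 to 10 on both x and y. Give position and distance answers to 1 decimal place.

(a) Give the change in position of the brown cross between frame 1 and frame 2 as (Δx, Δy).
(-0.6, 0.4)

The brown cross was at (5.6, 2.8) in frame 1 and (5.0, 3.2) in frame 2.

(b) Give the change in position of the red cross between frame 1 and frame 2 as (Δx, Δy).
(0.3, -0.8)

The red cross was at (0.9, 6.7) in frame 1 and (1.2, 5.9) in frame 2.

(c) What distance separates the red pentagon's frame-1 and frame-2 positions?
2.5

The red pentagon moved from (1.7, 4.1) to (1.7, 1.6), a distance of √(0.0² + 2.5²) ≈ 2.5.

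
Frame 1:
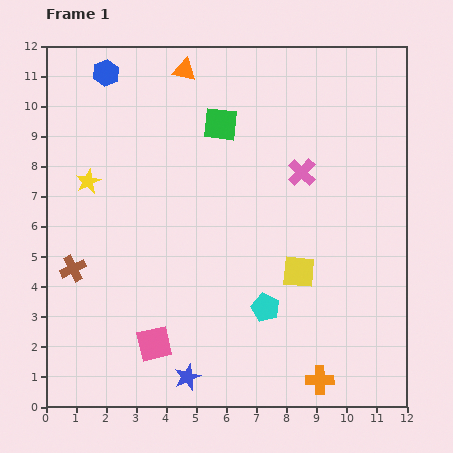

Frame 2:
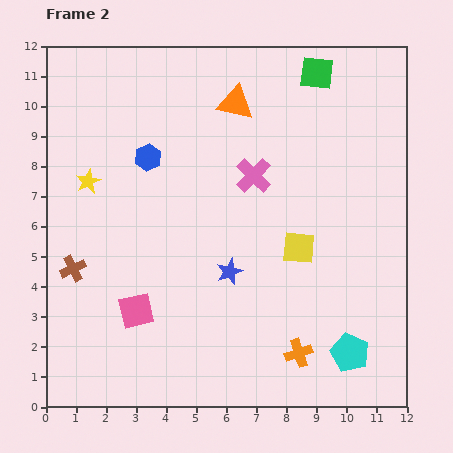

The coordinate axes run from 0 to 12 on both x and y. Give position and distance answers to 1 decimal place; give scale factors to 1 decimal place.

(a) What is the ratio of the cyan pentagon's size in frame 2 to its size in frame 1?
1.4×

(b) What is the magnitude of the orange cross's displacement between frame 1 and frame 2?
1.1

The orange cross moved from (9.1, 0.9) to (8.4, 1.8), a distance of √(0.7² + 0.9²) ≈ 1.1.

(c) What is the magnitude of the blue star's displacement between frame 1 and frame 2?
3.8

The blue star moved from (4.7, 1.0) to (6.1, 4.5), a distance of √(1.4² + 3.5²) ≈ 3.8.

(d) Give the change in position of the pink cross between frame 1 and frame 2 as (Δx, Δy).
(-1.6, -0.1)

The pink cross was at (8.5, 7.8) in frame 1 and (6.9, 7.7) in frame 2.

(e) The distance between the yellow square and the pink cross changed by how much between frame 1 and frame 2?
-0.5

Distance in frame 1: 3.3. Distance in frame 2: 2.8.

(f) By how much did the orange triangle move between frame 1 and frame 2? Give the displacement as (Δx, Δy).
(1.7, -1.1)

The orange triangle was at (4.6, 11.2) in frame 1 and (6.3, 10.1) in frame 2.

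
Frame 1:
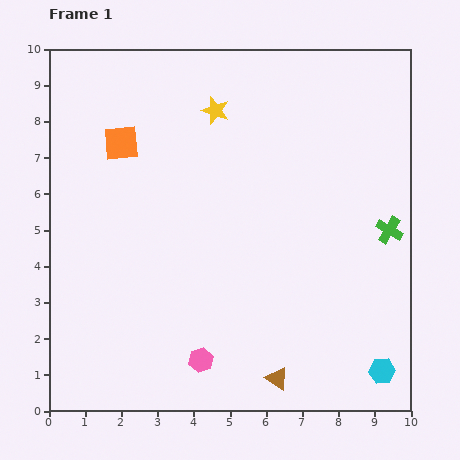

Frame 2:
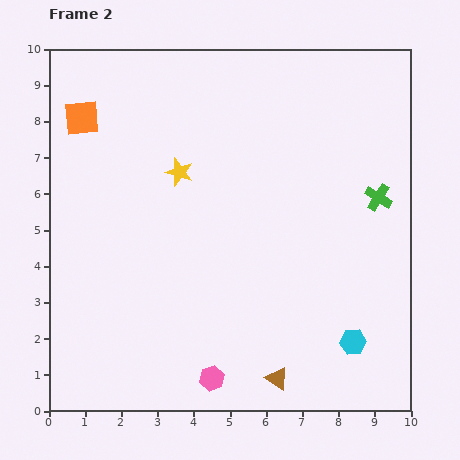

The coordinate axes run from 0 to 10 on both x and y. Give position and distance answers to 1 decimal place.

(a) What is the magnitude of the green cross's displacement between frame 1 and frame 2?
0.9

The green cross moved from (9.4, 5.0) to (9.1, 5.9), a distance of √(0.3² + 0.9²) ≈ 0.9.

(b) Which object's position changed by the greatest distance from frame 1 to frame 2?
the yellow star

(moved 2.0; next 1.3)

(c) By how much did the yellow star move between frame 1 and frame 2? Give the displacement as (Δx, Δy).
(-1.0, -1.7)

The yellow star was at (4.6, 8.3) in frame 1 and (3.6, 6.6) in frame 2.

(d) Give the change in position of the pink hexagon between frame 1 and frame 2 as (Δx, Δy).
(0.3, -0.5)

The pink hexagon was at (4.2, 1.4) in frame 1 and (4.5, 0.9) in frame 2.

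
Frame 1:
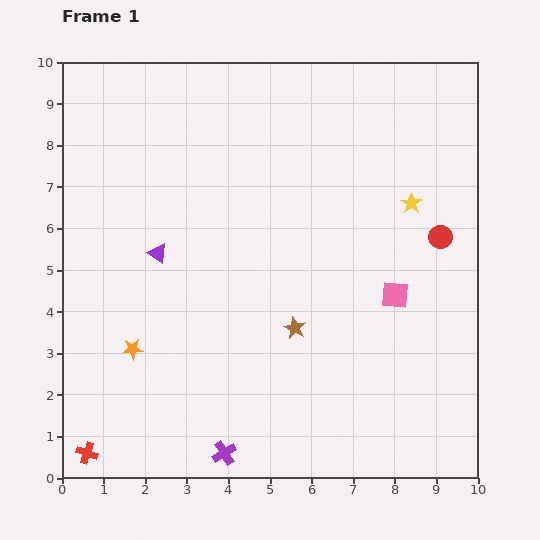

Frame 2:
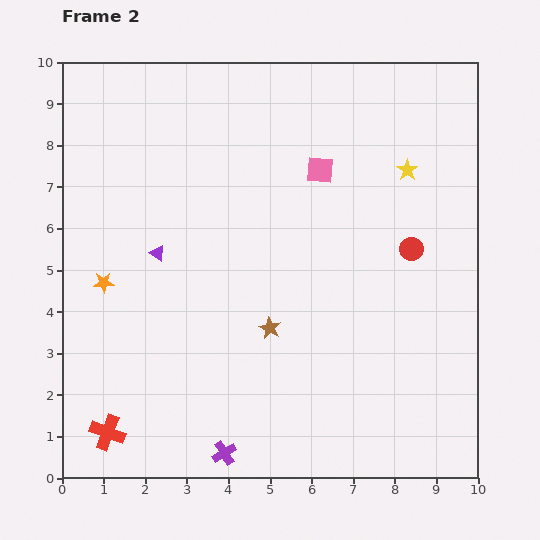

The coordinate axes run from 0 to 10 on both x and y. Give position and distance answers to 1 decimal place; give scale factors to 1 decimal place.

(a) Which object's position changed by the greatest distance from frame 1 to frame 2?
the pink square

(moved 3.5; next 1.7)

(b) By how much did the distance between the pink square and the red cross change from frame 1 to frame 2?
-0.2

Distance in frame 1: 8.3. Distance in frame 2: 8.1.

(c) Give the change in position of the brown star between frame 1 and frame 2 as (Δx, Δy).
(-0.6, 0.0)

The brown star was at (5.6, 3.6) in frame 1 and (5.0, 3.6) in frame 2.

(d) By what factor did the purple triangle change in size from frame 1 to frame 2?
0.8×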